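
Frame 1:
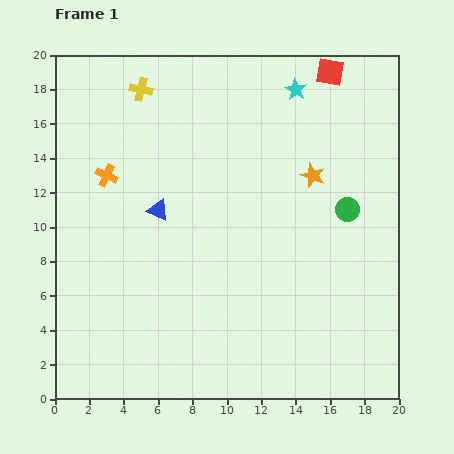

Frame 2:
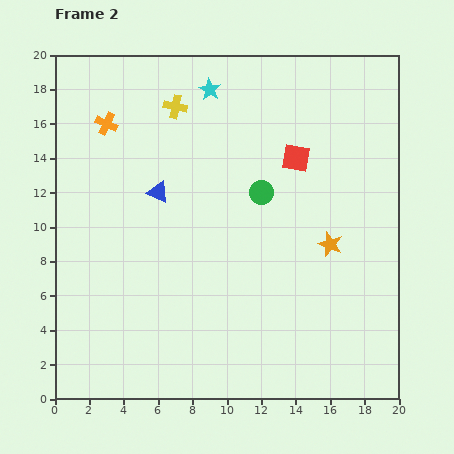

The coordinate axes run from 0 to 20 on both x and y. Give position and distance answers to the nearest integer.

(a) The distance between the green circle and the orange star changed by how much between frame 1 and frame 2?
+2

Distance in frame 1: 3. Distance in frame 2: 5.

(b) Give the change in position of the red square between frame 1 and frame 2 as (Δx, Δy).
(-2, -5)

The red square was at (16, 19) in frame 1 and (14, 14) in frame 2.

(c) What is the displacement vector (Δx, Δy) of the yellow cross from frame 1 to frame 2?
(2, -1)

The yellow cross was at (5, 18) in frame 1 and (7, 17) in frame 2.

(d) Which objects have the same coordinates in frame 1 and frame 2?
none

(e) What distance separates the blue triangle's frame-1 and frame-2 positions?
1

The blue triangle moved from (6, 11) to (6, 12), a distance of √(0² + 1²) ≈ 1.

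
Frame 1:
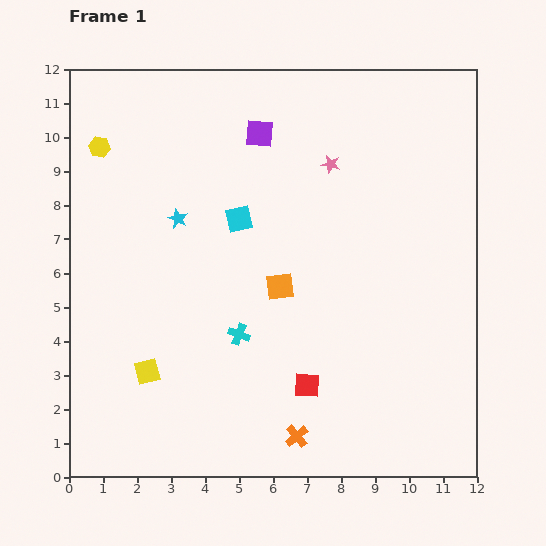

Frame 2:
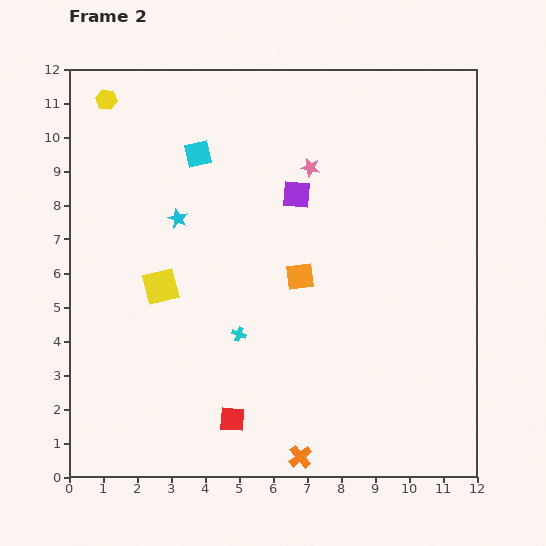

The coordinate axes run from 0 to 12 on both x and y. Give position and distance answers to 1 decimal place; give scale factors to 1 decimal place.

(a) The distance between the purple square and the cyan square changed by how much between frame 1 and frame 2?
+0.5

Distance in frame 1: 2.6. Distance in frame 2: 3.1.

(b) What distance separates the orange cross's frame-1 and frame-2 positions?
0.6

The orange cross moved from (6.7, 1.2) to (6.8, 0.6), a distance of √(0.1² + 0.6²) ≈ 0.6.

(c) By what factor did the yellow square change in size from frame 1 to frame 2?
1.4×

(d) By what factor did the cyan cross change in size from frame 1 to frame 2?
0.7×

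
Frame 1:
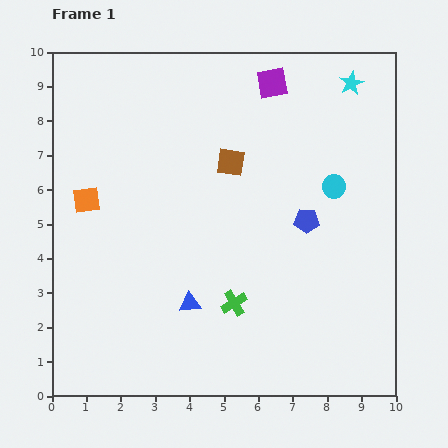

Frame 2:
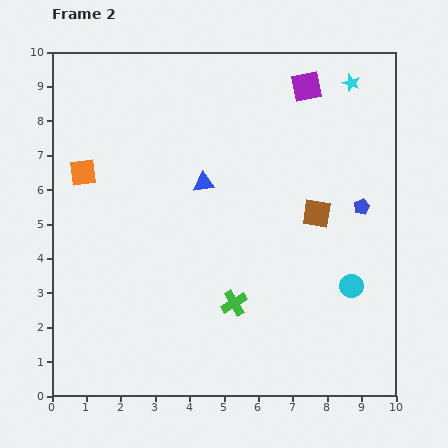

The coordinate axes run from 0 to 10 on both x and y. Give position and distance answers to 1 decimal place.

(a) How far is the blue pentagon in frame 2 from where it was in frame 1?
1.6

The blue pentagon moved from (7.4, 5.1) to (9.0, 5.5), a distance of √(1.6² + 0.4²) ≈ 1.6.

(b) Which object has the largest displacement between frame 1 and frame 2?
the blue triangle

(moved 3.5; next 2.9)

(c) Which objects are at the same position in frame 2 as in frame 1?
the green cross, the cyan star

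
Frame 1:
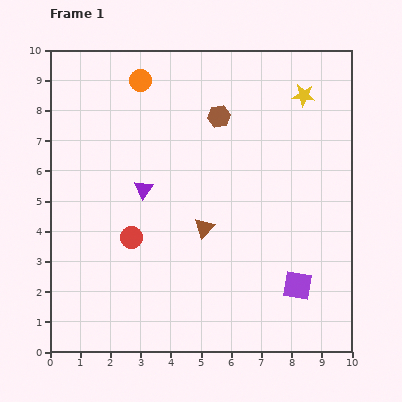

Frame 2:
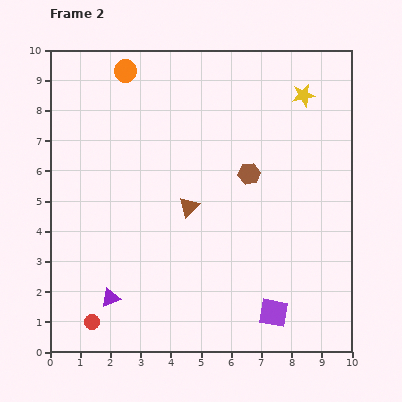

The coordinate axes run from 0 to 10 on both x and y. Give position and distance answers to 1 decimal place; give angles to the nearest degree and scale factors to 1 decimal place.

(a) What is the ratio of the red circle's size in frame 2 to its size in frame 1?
0.7×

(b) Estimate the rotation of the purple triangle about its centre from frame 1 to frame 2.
32° clockwise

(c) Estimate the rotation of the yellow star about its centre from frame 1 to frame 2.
16° counter-clockwise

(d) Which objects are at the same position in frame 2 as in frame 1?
the yellow star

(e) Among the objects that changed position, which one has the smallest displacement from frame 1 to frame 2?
the orange circle

(moved 0.6)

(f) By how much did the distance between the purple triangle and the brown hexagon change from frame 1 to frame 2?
+2.7

Distance in frame 1: 3.5. Distance in frame 2: 6.2.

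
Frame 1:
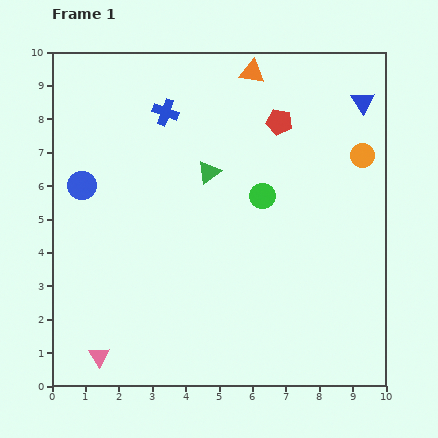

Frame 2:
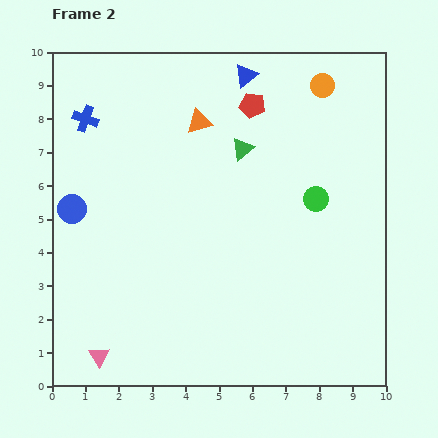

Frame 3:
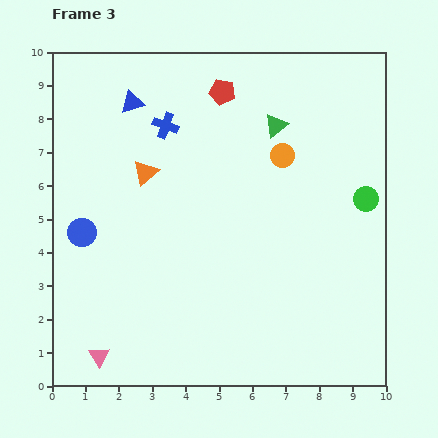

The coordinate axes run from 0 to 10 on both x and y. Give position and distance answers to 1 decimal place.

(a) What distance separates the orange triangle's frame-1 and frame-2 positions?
2.2

The orange triangle moved from (6.0, 9.4) to (4.4, 7.9), a distance of √(1.6² + 1.5²) ≈ 2.2.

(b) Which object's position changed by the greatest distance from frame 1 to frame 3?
the blue triangle

(moved 6.9; next 4.4)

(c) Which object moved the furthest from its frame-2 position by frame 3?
the blue triangle

(moved 3.5; next 2.4)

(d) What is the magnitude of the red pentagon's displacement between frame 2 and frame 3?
1.0

The red pentagon moved from (6.0, 8.4) to (5.1, 8.8), a distance of √(0.9² + 0.4²) ≈ 1.0.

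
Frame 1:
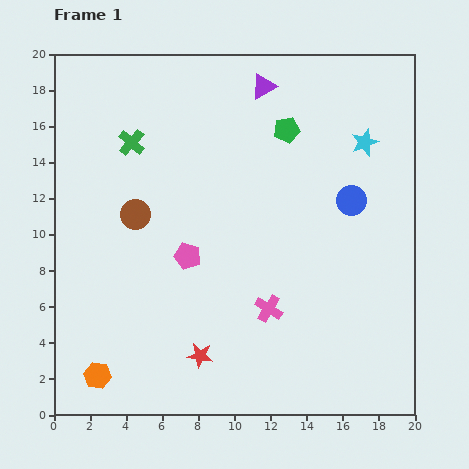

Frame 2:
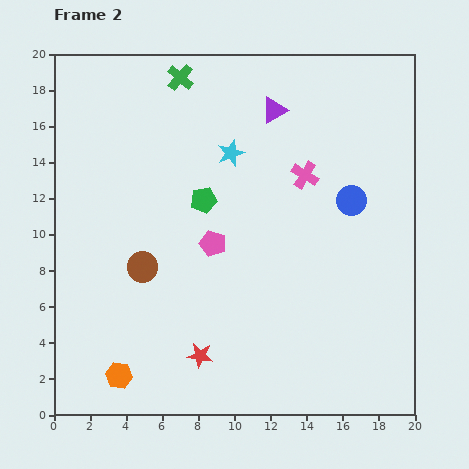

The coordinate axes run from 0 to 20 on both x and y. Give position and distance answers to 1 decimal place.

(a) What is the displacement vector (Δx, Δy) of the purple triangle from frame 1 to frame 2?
(0.6, -1.3)

The purple triangle was at (11.6, 18.2) in frame 1 and (12.2, 16.9) in frame 2.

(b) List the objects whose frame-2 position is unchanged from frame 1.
the red star, the blue circle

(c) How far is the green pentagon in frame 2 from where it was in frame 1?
6.0

The green pentagon moved from (12.9, 15.8) to (8.3, 11.9), a distance of √(4.6² + 3.9²) ≈ 6.0.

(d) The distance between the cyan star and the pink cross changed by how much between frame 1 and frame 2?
-6.3

Distance in frame 1: 10.6. Distance in frame 2: 4.3.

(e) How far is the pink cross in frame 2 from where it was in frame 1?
7.7

The pink cross moved from (11.9, 5.9) to (13.9, 13.3), a distance of √(2.0² + 7.4²) ≈ 7.7.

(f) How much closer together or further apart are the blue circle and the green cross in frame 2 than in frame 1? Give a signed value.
-0.9

Distance in frame 1: 12.6. Distance in frame 2: 11.7.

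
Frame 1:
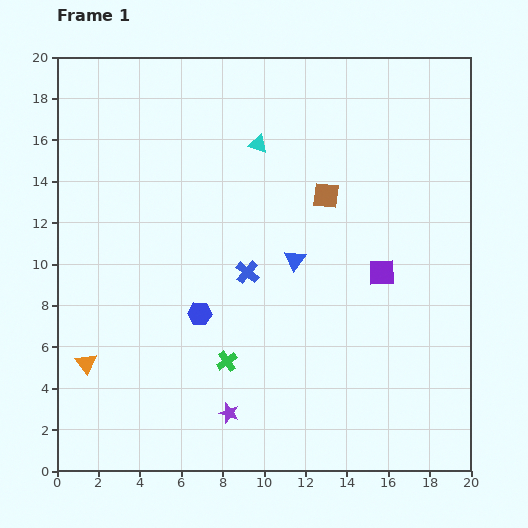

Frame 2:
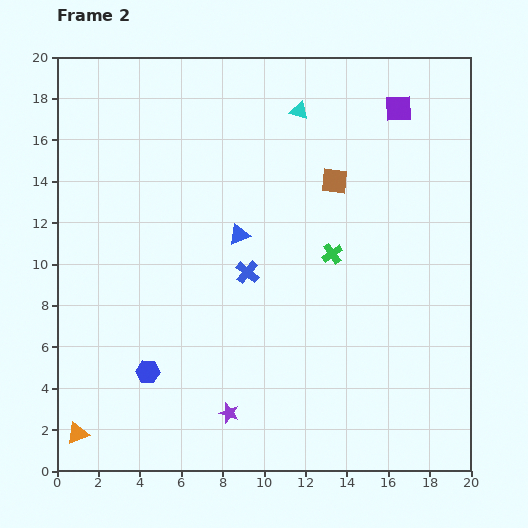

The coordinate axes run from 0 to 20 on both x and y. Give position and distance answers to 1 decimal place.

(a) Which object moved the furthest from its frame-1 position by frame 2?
the purple square

(moved 7.9; next 7.3)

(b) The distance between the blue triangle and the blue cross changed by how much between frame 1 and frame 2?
-0.6

Distance in frame 1: 2.4. Distance in frame 2: 1.8.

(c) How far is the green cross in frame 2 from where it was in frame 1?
7.3

The green cross moved from (8.2, 5.3) to (13.3, 10.5), a distance of √(5.1² + 5.2²) ≈ 7.3.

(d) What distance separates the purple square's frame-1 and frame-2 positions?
7.9

The purple square moved from (15.7, 9.6) to (16.5, 17.5), a distance of √(0.8² + 7.9²) ≈ 7.9.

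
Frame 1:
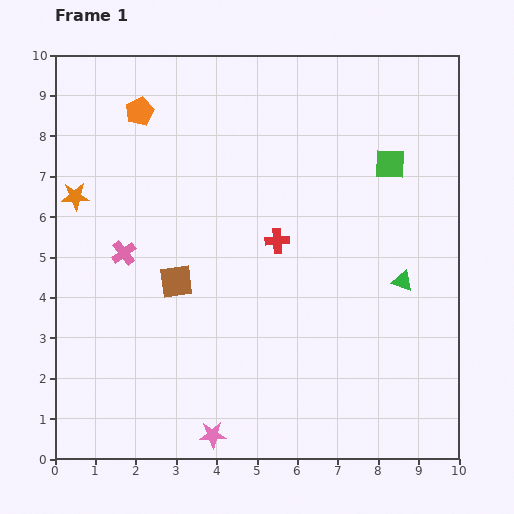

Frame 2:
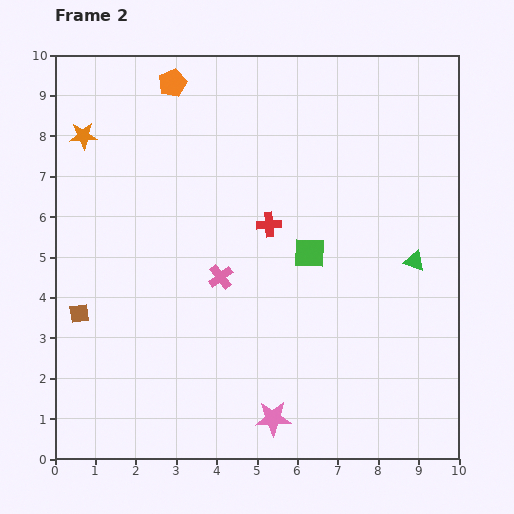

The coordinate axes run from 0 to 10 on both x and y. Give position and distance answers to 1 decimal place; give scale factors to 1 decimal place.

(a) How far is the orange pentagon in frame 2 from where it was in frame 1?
1.1

The orange pentagon moved from (2.1, 8.6) to (2.9, 9.3), a distance of √(0.8² + 0.7²) ≈ 1.1.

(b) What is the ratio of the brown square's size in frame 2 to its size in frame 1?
0.6×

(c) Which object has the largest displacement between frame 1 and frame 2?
the green square

(moved 3.0; next 2.5)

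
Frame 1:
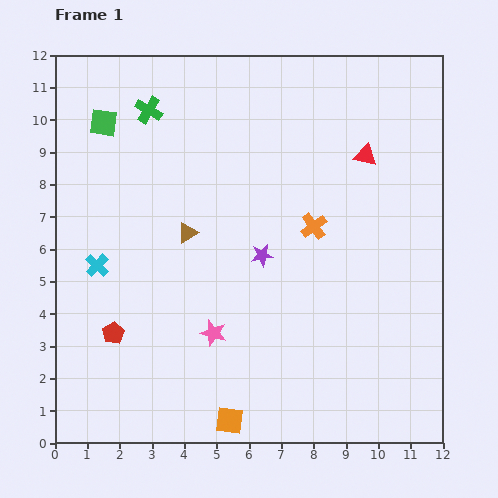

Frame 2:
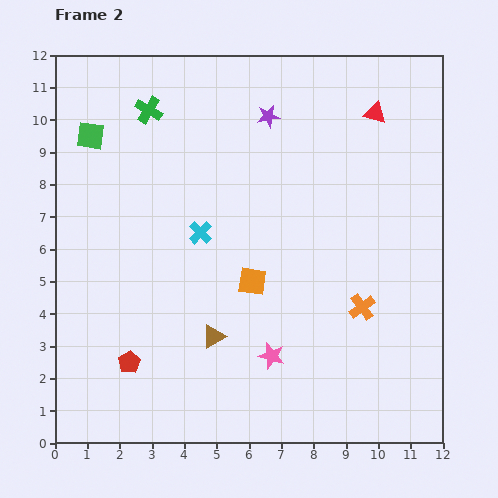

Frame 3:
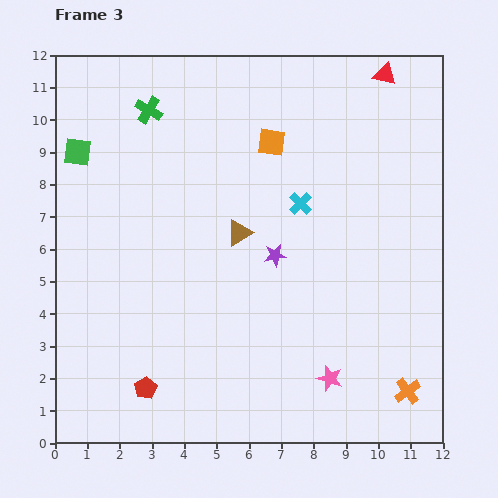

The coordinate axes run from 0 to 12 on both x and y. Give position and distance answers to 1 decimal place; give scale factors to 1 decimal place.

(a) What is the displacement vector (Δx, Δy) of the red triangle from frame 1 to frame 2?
(0.3, 1.3)

The red triangle was at (9.6, 8.9) in frame 1 and (9.9, 10.2) in frame 2.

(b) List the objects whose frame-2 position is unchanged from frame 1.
the green cross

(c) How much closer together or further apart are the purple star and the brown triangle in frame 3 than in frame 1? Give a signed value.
-1.1

Distance in frame 1: 2.4. Distance in frame 3: 1.3.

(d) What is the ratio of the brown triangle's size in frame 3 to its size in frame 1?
1.3×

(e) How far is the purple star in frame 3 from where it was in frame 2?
4.3

The purple star moved from (6.6, 10.1) to (6.8, 5.8), a distance of √(0.2² + 4.3²) ≈ 4.3.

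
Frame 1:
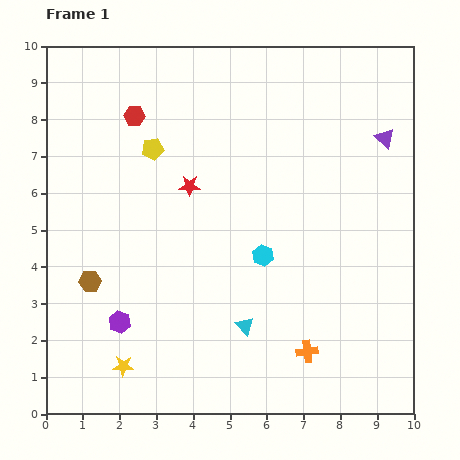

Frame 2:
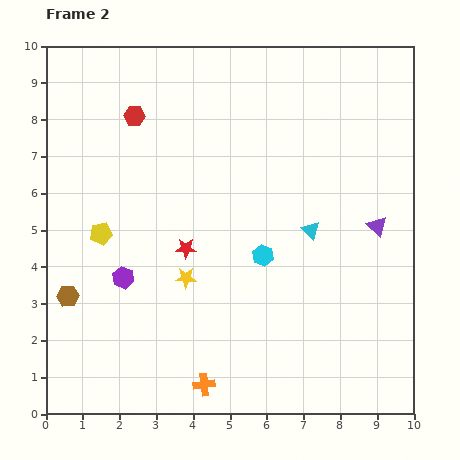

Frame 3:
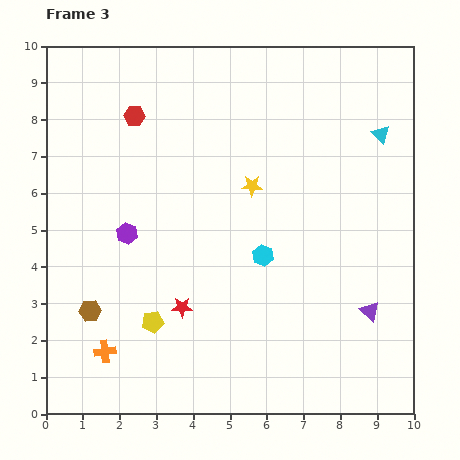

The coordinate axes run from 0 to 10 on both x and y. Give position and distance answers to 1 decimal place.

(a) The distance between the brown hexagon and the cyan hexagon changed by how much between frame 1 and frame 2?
+0.6

Distance in frame 1: 4.8. Distance in frame 2: 5.4.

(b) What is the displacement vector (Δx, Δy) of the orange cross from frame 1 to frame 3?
(-5.5, 0.0)

The orange cross was at (7.1, 1.7) in frame 1 and (1.6, 1.7) in frame 3.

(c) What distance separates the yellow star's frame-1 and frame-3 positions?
6.0

The yellow star moved from (2.1, 1.3) to (5.6, 6.2), a distance of √(3.5² + 4.9²) ≈ 6.0.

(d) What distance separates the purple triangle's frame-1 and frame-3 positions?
4.7

The purple triangle moved from (9.2, 7.5) to (8.8, 2.8), a distance of √(0.4² + 4.7²) ≈ 4.7.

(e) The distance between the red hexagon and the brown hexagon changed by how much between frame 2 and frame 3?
+0.2

Distance in frame 2: 5.2. Distance in frame 3: 5.4.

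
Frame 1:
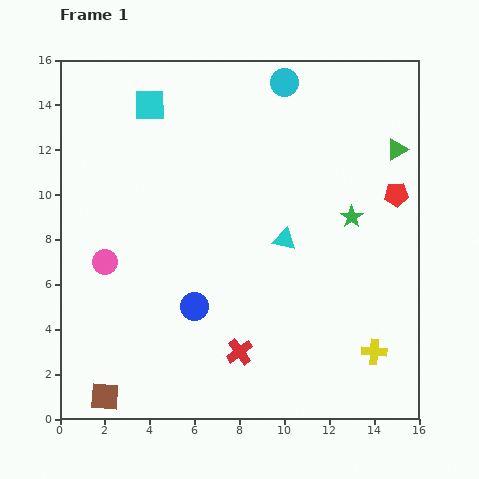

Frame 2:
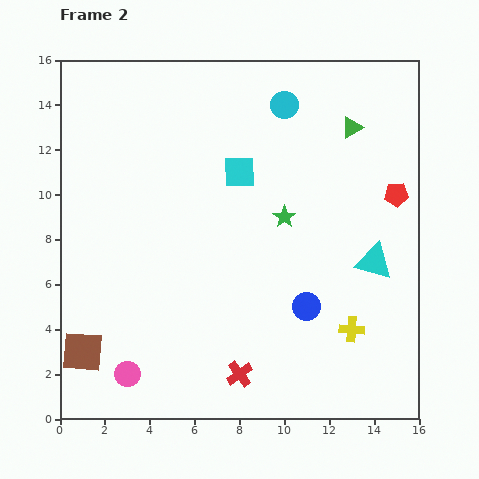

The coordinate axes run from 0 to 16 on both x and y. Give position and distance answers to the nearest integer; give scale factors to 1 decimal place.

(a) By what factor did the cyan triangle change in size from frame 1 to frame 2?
1.6×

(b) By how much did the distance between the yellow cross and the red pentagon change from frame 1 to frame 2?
-1

Distance in frame 1: 7. Distance in frame 2: 6.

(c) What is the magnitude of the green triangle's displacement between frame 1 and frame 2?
2

The green triangle moved from (15, 12) to (13, 13), a distance of √(2² + 1²) ≈ 2.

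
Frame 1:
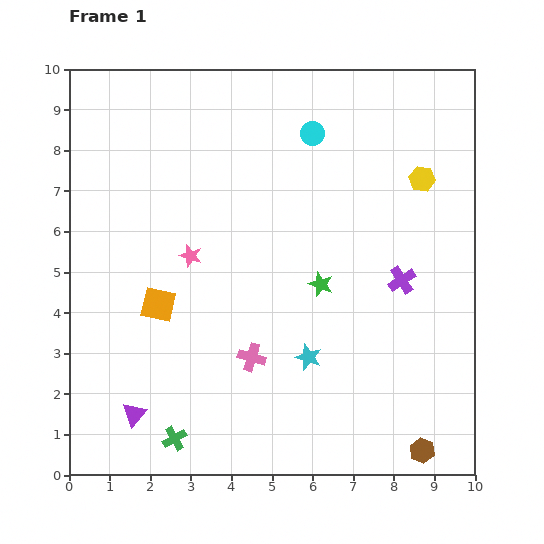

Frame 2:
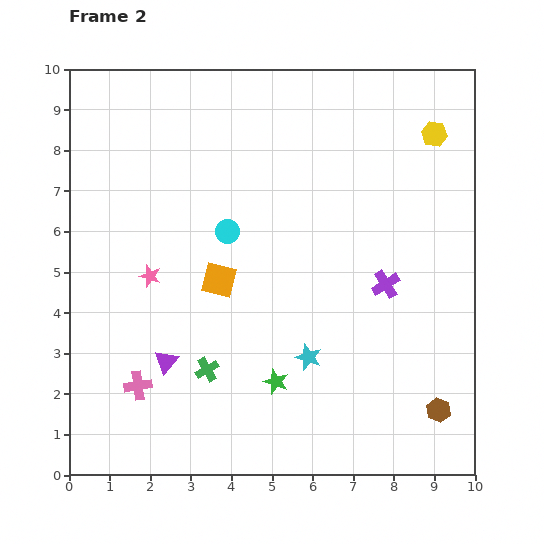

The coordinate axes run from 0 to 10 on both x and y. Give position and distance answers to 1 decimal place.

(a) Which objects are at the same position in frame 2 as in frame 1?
the cyan star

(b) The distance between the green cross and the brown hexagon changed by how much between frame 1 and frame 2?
-0.3

Distance in frame 1: 6.1. Distance in frame 2: 5.8.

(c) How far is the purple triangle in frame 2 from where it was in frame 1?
1.5

The purple triangle moved from (1.6, 1.5) to (2.4, 2.8), a distance of √(0.8² + 1.3²) ≈ 1.5.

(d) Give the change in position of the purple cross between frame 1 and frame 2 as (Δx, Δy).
(-0.4, -0.1)

The purple cross was at (8.2, 4.8) in frame 1 and (7.8, 4.7) in frame 2.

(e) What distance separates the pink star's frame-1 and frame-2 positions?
1.1

The pink star moved from (3.0, 5.4) to (2.0, 4.9), a distance of √(1.0² + 0.5²) ≈ 1.1.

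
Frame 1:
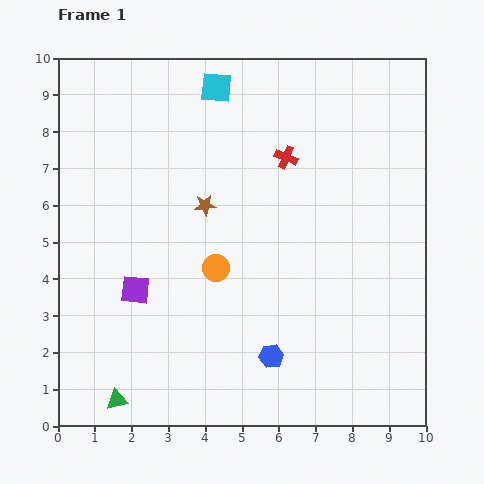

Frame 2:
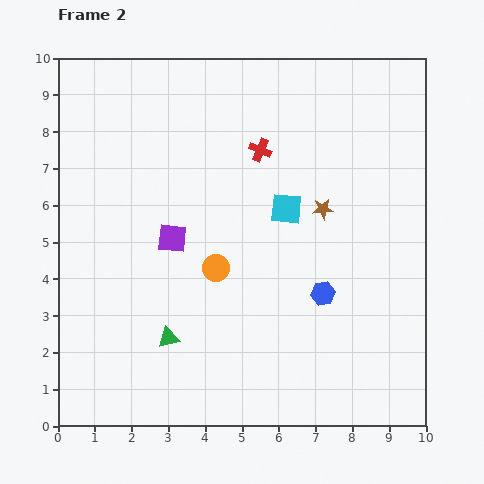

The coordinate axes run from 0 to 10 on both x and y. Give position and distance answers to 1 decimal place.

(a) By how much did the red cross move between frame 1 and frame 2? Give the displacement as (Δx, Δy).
(-0.7, 0.2)

The red cross was at (6.2, 7.3) in frame 1 and (5.5, 7.5) in frame 2.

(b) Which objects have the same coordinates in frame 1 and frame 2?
the orange circle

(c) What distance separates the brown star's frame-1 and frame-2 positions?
3.2

The brown star moved from (4.0, 6.0) to (7.2, 5.9), a distance of √(3.2² + 0.1²) ≈ 3.2.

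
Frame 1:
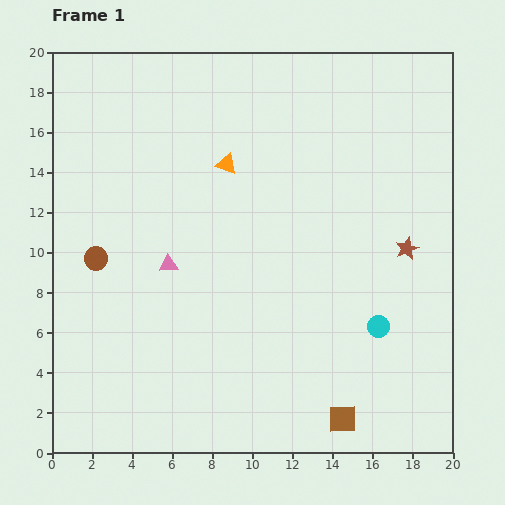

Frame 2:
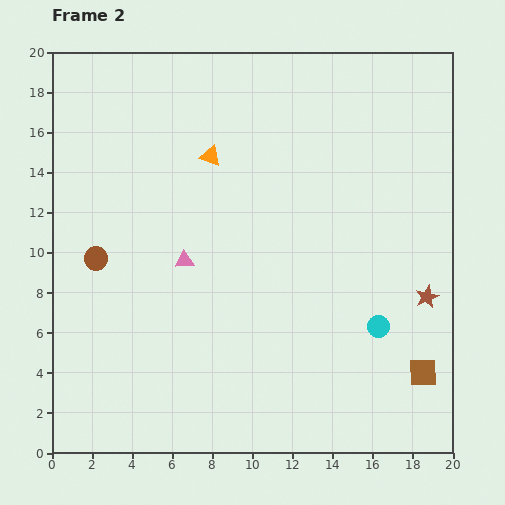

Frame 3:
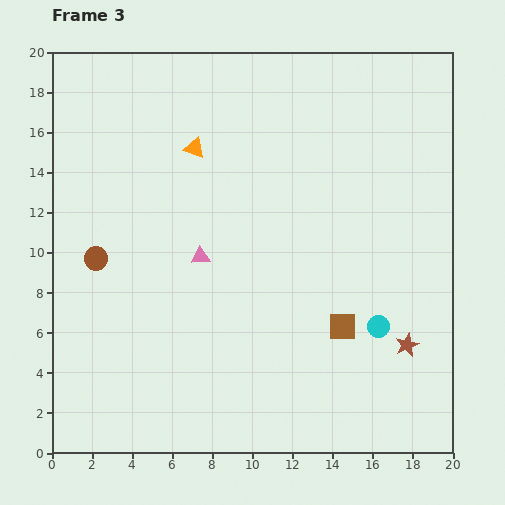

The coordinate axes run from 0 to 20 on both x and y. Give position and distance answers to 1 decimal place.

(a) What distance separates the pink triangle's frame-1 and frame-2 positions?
0.8

The pink triangle moved from (5.8, 9.4) to (6.6, 9.6), a distance of √(0.8² + 0.2²) ≈ 0.8.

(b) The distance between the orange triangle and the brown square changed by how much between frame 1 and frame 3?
-2.4

Distance in frame 1: 14.0. Distance in frame 3: 11.6.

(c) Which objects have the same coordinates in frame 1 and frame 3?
the brown circle, the cyan circle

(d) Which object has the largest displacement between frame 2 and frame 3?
the brown square

(moved 4.6; next 2.6)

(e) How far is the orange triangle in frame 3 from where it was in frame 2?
0.9

The orange triangle moved from (7.9, 14.8) to (7.1, 15.2), a distance of √(0.8² + 0.4²) ≈ 0.9.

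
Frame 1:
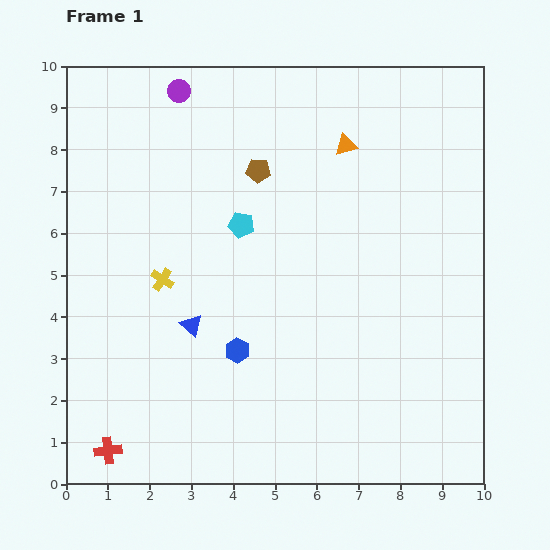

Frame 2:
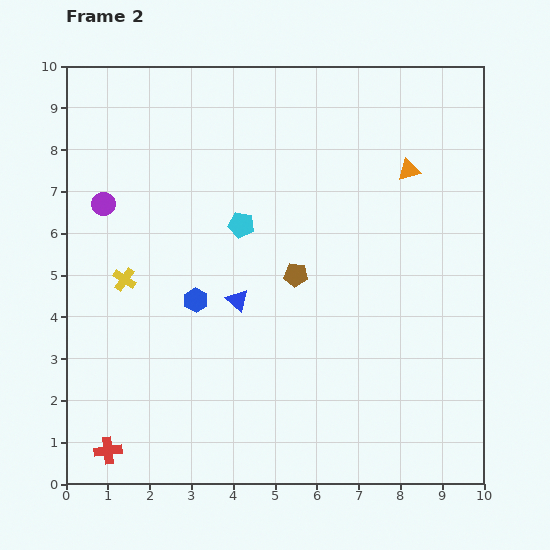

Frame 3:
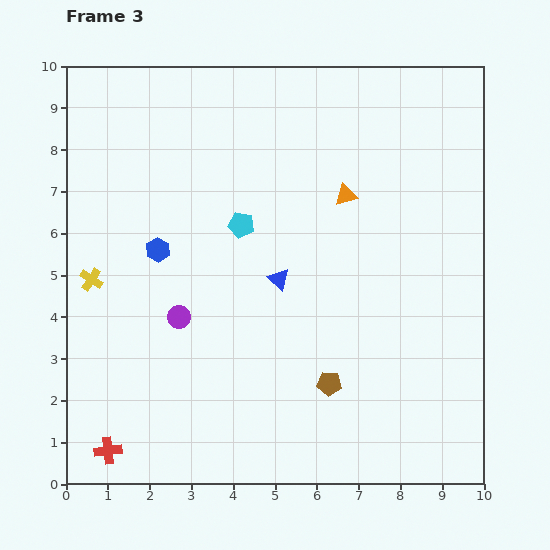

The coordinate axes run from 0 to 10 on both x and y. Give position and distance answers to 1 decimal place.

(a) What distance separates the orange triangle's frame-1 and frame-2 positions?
1.6

The orange triangle moved from (6.7, 8.1) to (8.2, 7.5), a distance of √(1.5² + 0.6²) ≈ 1.6.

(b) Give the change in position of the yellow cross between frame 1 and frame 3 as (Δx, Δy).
(-1.7, 0.0)

The yellow cross was at (2.3, 4.9) in frame 1 and (0.6, 4.9) in frame 3.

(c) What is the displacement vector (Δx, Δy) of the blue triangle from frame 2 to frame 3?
(1.0, 0.5)

The blue triangle was at (4.1, 4.4) in frame 2 and (5.1, 4.9) in frame 3.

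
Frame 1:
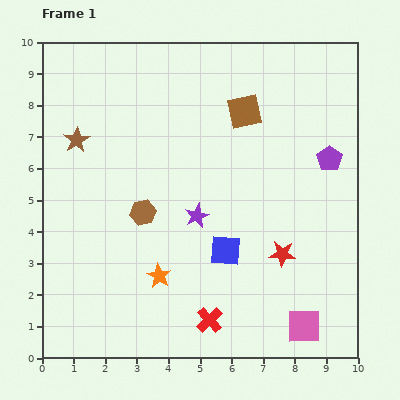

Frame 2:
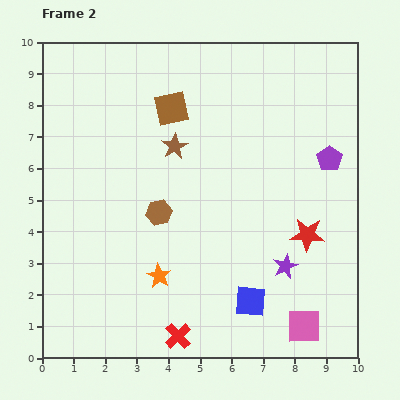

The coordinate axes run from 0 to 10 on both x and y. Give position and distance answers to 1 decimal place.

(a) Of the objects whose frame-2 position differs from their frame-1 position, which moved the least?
the brown hexagon

(moved 0.5)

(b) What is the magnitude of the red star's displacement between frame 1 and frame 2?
1.0

The red star moved from (7.6, 3.3) to (8.4, 3.9), a distance of √(0.8² + 0.6²) ≈ 1.0.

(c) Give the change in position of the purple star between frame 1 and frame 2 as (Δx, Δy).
(2.8, -1.6)

The purple star was at (4.9, 4.5) in frame 1 and (7.7, 2.9) in frame 2.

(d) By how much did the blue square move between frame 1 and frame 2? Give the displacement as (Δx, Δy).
(0.8, -1.6)

The blue square was at (5.8, 3.4) in frame 1 and (6.6, 1.8) in frame 2.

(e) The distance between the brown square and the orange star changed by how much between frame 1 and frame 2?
-0.6

Distance in frame 1: 5.9. Distance in frame 2: 5.3.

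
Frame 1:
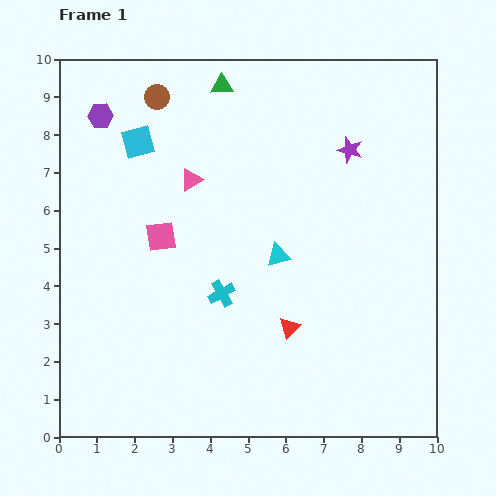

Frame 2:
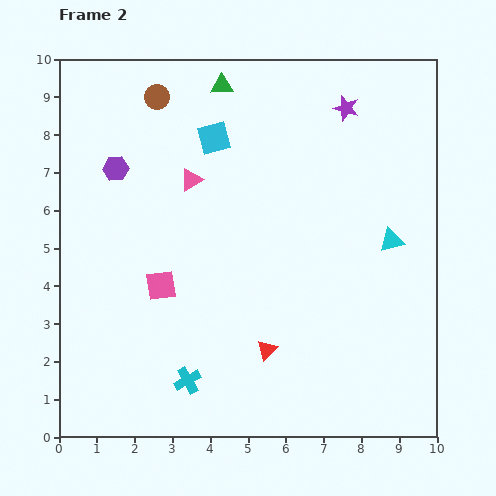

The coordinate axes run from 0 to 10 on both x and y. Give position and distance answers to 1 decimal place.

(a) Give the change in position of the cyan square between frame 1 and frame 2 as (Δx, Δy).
(2.0, 0.1)

The cyan square was at (2.1, 7.8) in frame 1 and (4.1, 7.9) in frame 2.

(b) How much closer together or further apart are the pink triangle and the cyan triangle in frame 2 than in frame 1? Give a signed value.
+2.5

Distance in frame 1: 3.0. Distance in frame 2: 5.5.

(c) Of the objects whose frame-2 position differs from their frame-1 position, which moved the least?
the red triangle

(moved 0.8)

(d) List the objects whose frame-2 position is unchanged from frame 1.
the brown circle, the green triangle, the pink triangle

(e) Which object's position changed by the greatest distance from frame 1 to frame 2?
the cyan triangle

(moved 3.0; next 2.5)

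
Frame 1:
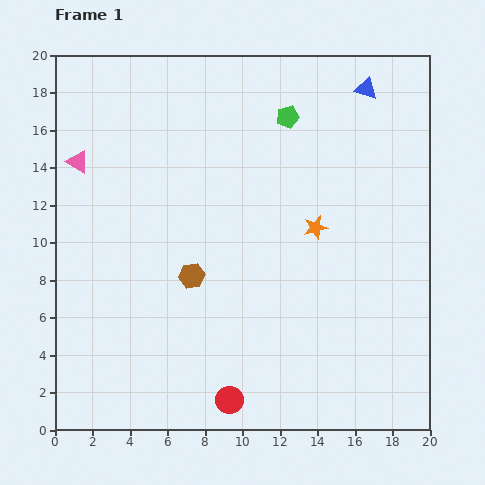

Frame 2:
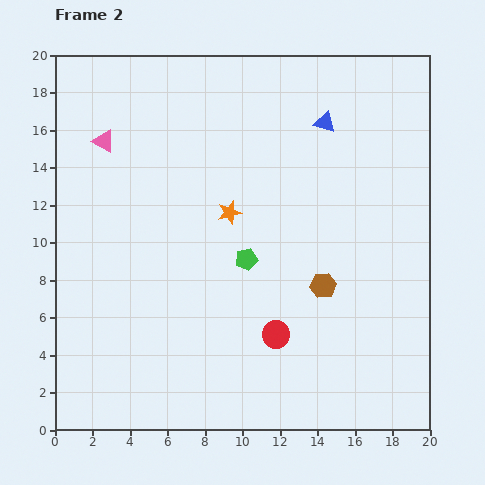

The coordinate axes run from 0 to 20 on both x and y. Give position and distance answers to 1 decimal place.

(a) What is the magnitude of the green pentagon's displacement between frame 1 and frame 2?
7.9

The green pentagon moved from (12.4, 16.7) to (10.2, 9.1), a distance of √(2.2² + 7.6²) ≈ 7.9.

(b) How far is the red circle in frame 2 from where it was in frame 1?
4.3

The red circle moved from (9.3, 1.6) to (11.8, 5.1), a distance of √(2.5² + 3.5²) ≈ 4.3.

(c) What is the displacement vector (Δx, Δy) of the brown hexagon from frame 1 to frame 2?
(7.0, -0.5)

The brown hexagon was at (7.3, 8.2) in frame 1 and (14.3, 7.7) in frame 2.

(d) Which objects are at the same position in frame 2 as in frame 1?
none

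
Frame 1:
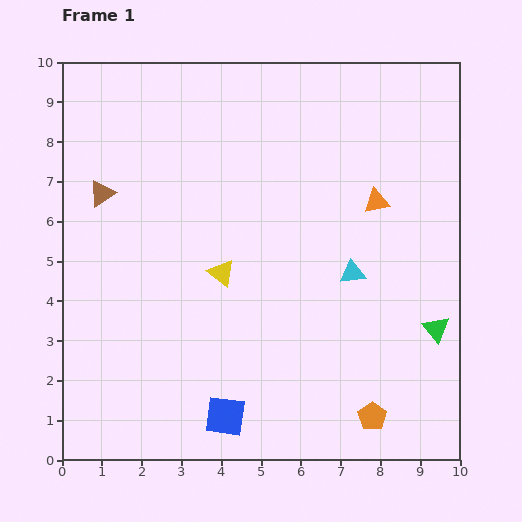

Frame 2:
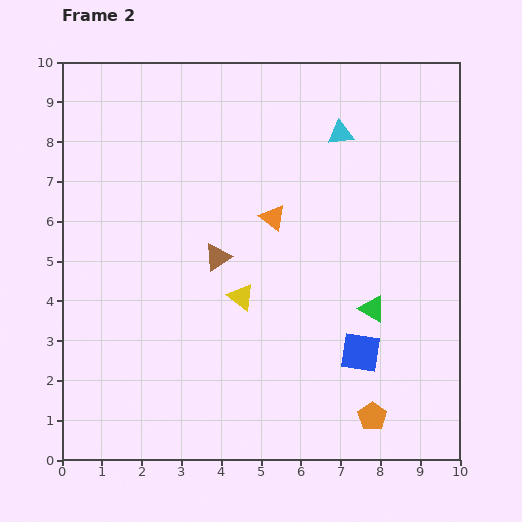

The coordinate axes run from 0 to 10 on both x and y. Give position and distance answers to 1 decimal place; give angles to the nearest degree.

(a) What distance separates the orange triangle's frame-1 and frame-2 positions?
2.6

The orange triangle moved from (7.9, 6.5) to (5.3, 6.1), a distance of √(2.6² + 0.4²) ≈ 2.6.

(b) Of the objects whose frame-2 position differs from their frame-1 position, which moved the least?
the yellow triangle

(moved 0.8)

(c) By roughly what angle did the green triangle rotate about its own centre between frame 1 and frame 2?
20° counter-clockwise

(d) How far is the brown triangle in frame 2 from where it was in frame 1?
3.3

The brown triangle moved from (1.0, 6.7) to (3.9, 5.1), a distance of √(2.9² + 1.6²) ≈ 3.3.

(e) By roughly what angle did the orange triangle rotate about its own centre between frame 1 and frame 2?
49° clockwise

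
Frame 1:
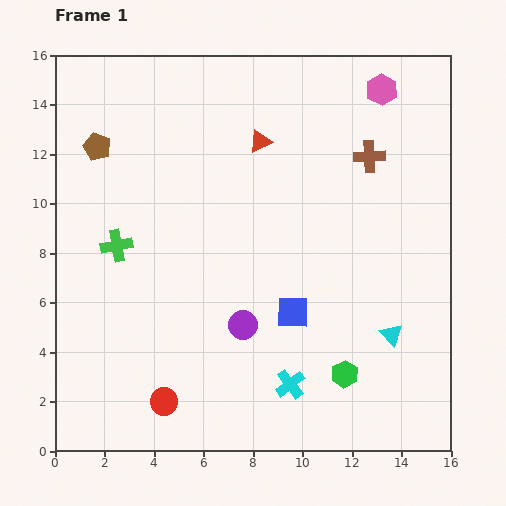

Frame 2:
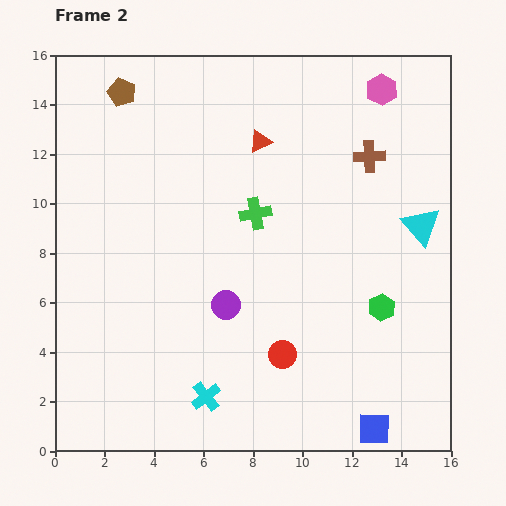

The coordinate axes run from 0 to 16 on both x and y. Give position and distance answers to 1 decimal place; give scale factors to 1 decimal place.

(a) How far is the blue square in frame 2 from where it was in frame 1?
5.7

The blue square moved from (9.6, 5.6) to (12.9, 0.9), a distance of √(3.3² + 4.7²) ≈ 5.7.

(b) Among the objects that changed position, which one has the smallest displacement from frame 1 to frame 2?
the purple circle

(moved 1.1)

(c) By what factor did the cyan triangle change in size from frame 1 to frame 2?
1.7×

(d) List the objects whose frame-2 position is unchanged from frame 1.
the brown cross, the pink hexagon, the red triangle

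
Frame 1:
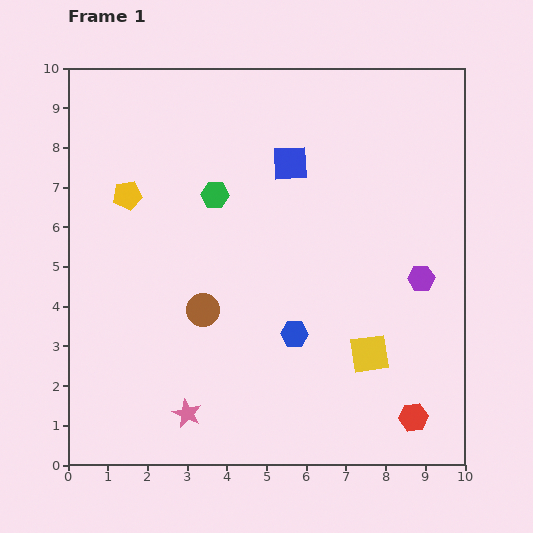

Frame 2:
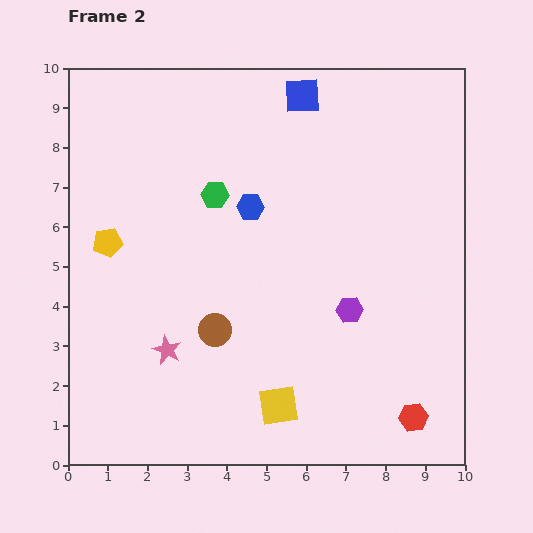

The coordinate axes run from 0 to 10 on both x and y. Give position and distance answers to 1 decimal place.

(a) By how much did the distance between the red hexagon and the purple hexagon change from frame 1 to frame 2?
-0.4

Distance in frame 1: 3.5. Distance in frame 2: 3.1.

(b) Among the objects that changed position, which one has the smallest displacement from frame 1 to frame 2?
the brown circle

(moved 0.6)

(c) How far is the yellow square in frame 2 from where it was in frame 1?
2.6

The yellow square moved from (7.6, 2.8) to (5.3, 1.5), a distance of √(2.3² + 1.3²) ≈ 2.6.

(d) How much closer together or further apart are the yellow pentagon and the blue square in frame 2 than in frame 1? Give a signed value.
+1.9

Distance in frame 1: 4.2. Distance in frame 2: 6.1.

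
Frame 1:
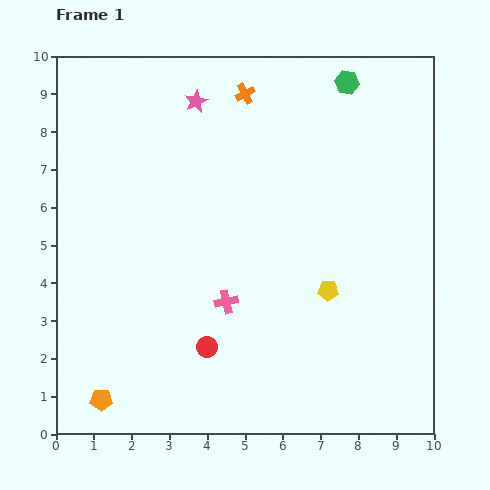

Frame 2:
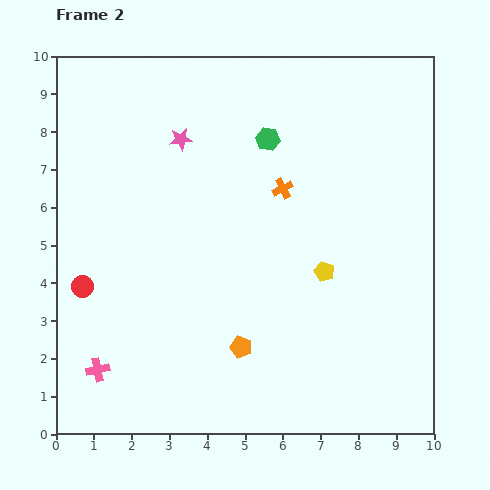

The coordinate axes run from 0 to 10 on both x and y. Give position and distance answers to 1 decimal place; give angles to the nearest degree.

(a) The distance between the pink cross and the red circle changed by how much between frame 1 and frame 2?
+0.9

Distance in frame 1: 1.3. Distance in frame 2: 2.2.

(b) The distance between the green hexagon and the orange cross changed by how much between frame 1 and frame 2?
-1.3

Distance in frame 1: 2.7. Distance in frame 2: 1.4.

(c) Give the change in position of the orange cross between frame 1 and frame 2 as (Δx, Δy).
(1.0, -2.5)

The orange cross was at (5.0, 9.0) in frame 1 and (6.0, 6.5) in frame 2.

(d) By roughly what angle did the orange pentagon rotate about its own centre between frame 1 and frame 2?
16° clockwise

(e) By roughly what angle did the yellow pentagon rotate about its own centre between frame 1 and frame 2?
18° clockwise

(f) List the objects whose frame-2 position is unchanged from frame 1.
none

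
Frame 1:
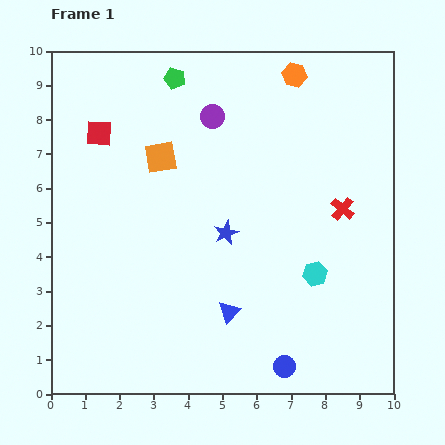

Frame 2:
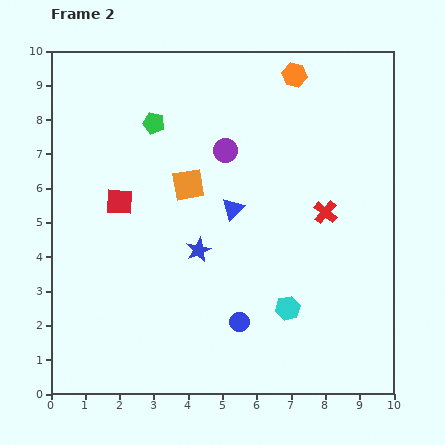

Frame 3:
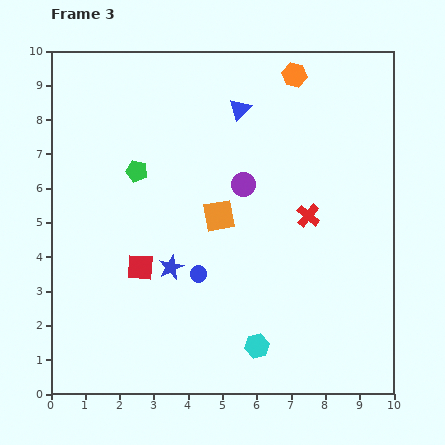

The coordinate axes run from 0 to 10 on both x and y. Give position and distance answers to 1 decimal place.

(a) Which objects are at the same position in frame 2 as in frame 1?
the orange hexagon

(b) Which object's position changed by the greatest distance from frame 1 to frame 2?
the blue triangle

(moved 3.0; next 2.1)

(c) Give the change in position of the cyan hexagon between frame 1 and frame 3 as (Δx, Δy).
(-1.7, -2.1)

The cyan hexagon was at (7.7, 3.5) in frame 1 and (6.0, 1.4) in frame 3.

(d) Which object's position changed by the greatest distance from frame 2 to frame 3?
the blue triangle

(moved 2.9; next 2.0)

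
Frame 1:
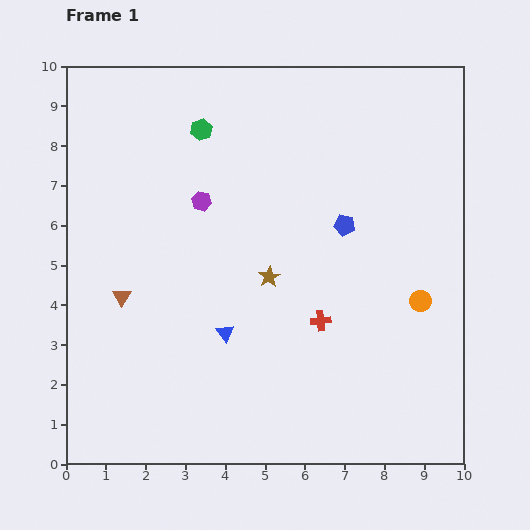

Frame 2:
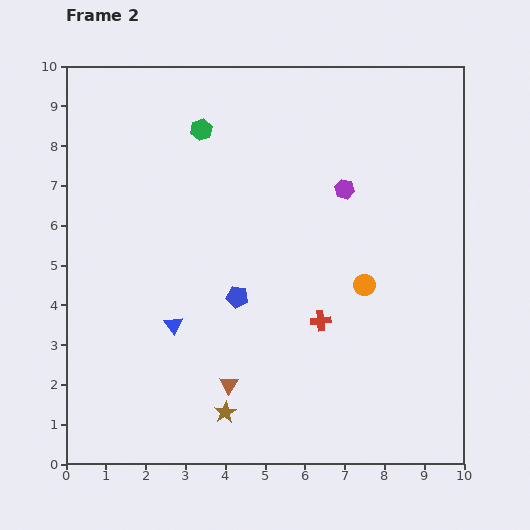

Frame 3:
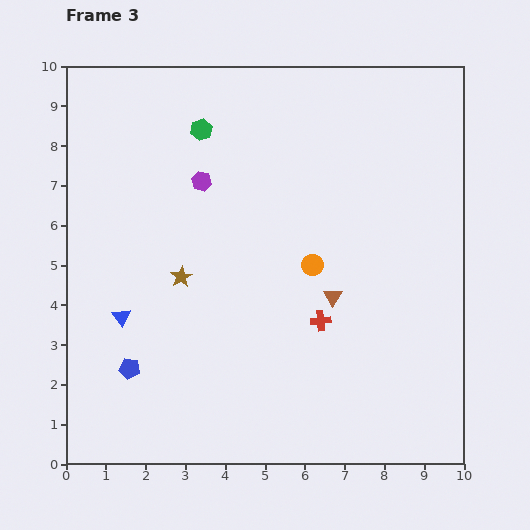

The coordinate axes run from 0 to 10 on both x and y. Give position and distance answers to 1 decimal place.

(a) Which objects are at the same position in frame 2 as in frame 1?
the red cross, the green hexagon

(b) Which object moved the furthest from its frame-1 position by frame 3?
the blue pentagon

(moved 6.5; next 5.3)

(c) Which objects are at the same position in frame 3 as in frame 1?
the red cross, the green hexagon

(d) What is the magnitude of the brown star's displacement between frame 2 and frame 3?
3.6

The brown star moved from (4.0, 1.3) to (2.9, 4.7), a distance of √(1.1² + 3.4²) ≈ 3.6.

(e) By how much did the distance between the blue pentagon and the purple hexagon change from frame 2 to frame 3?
+1.2

Distance in frame 2: 3.8. Distance in frame 3: 5.0.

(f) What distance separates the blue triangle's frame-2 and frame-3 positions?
1.3

The blue triangle moved from (2.7, 3.5) to (1.4, 3.7), a distance of √(1.3² + 0.2²) ≈ 1.3.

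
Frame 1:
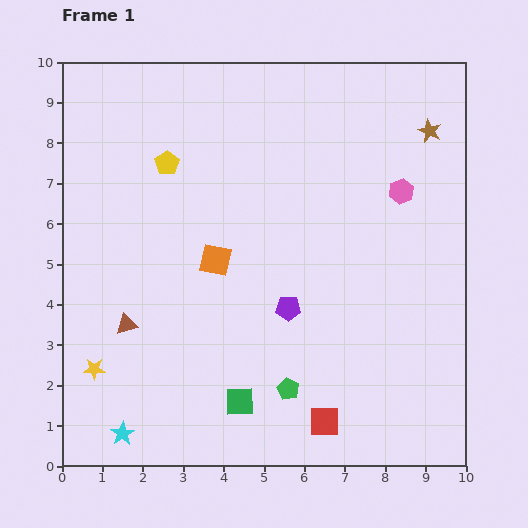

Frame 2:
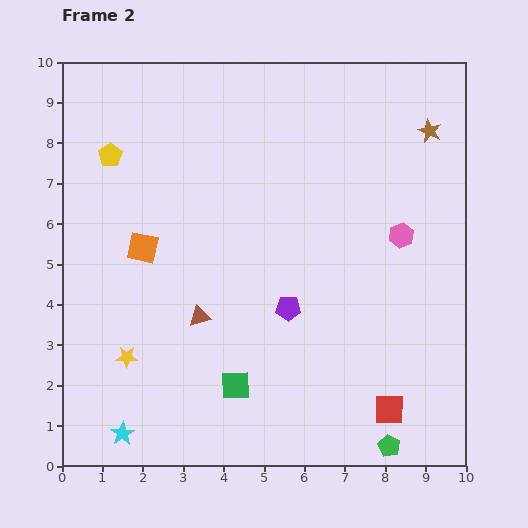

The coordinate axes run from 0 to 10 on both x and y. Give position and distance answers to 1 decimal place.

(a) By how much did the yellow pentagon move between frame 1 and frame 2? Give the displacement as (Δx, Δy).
(-1.4, 0.2)

The yellow pentagon was at (2.6, 7.5) in frame 1 and (1.2, 7.7) in frame 2.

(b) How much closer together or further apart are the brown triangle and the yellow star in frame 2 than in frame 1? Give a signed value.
+0.7

Distance in frame 1: 1.4. Distance in frame 2: 2.1.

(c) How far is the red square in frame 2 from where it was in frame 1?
1.6

The red square moved from (6.5, 1.1) to (8.1, 1.4), a distance of √(1.6² + 0.3²) ≈ 1.6.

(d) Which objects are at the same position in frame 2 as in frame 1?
the cyan star, the purple pentagon, the brown star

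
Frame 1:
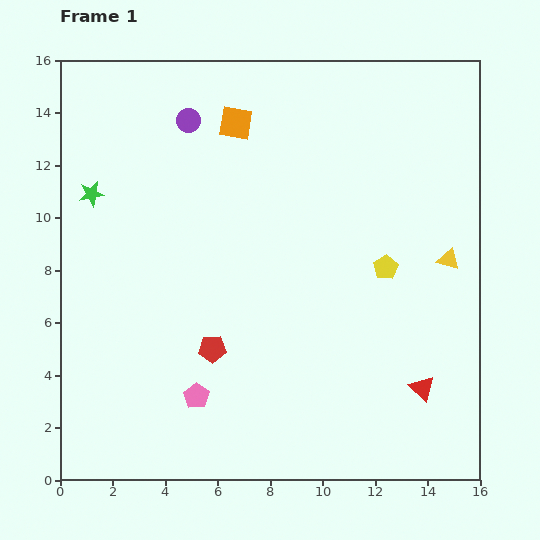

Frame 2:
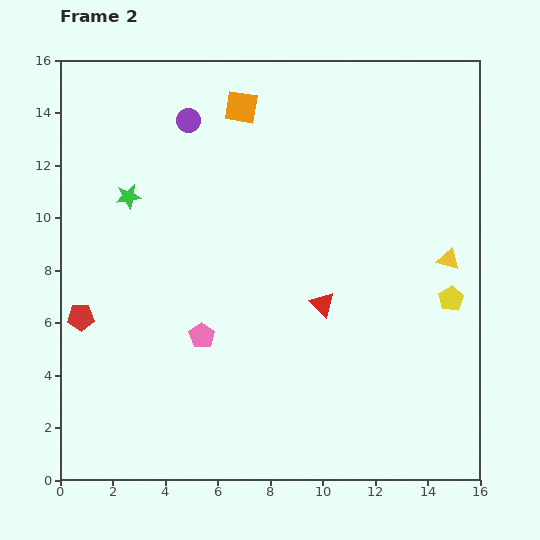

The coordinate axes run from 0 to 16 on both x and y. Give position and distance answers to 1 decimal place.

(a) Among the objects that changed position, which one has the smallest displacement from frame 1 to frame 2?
the orange square

(moved 0.6)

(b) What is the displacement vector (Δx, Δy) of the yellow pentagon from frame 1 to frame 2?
(2.5, -1.2)

The yellow pentagon was at (12.4, 8.1) in frame 1 and (14.9, 6.9) in frame 2.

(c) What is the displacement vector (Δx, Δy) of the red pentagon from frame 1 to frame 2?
(-5.0, 1.2)

The red pentagon was at (5.8, 5.0) in frame 1 and (0.8, 6.2) in frame 2.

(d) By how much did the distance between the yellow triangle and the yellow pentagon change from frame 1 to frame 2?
-0.9

Distance in frame 1: 2.4. Distance in frame 2: 1.5.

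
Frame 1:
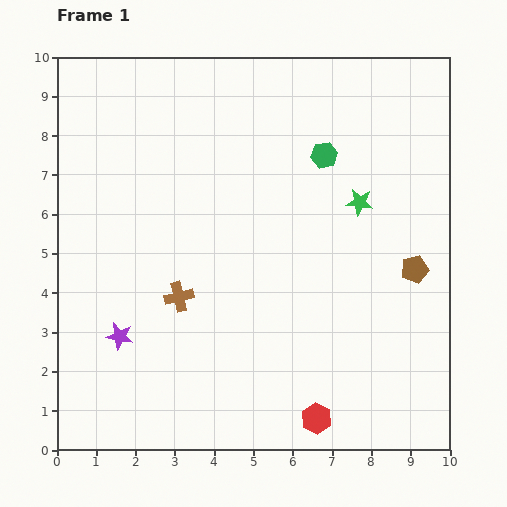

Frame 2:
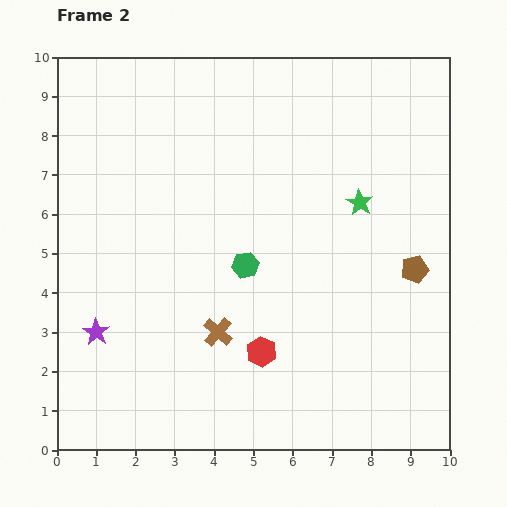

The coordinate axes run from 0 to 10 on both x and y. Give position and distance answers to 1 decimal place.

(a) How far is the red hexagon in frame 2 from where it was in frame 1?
2.2

The red hexagon moved from (6.6, 0.8) to (5.2, 2.5), a distance of √(1.4² + 1.7²) ≈ 2.2.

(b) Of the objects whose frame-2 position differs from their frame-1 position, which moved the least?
the purple star

(moved 0.6)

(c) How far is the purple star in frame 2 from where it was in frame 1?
0.6

The purple star moved from (1.6, 2.9) to (1.0, 3.0), a distance of √(0.6² + 0.1²) ≈ 0.6.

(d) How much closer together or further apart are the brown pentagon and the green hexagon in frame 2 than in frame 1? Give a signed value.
+0.6

Distance in frame 1: 3.7. Distance in frame 2: 4.3.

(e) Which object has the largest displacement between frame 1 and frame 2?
the green hexagon

(moved 3.4; next 2.2)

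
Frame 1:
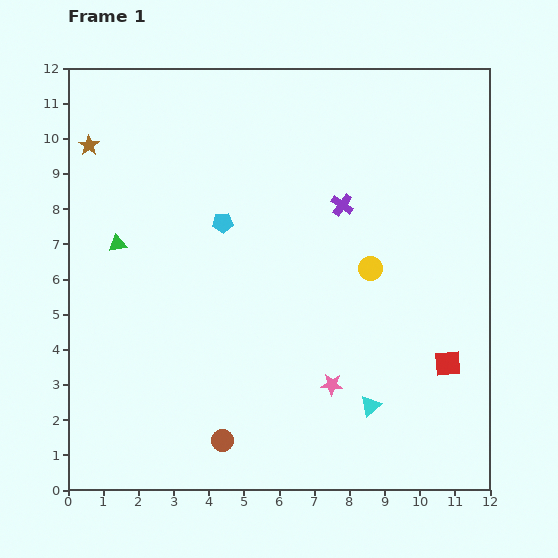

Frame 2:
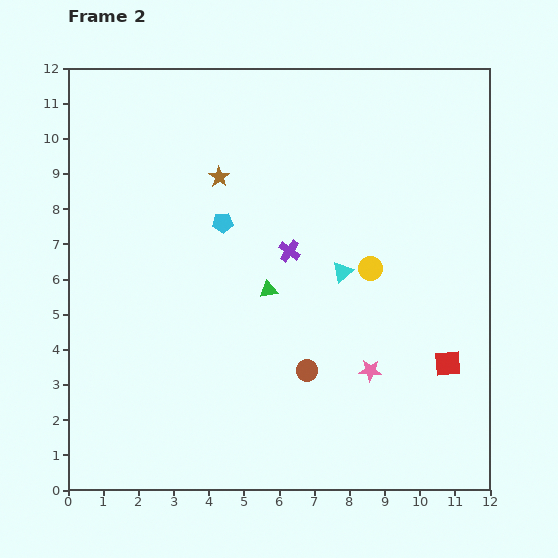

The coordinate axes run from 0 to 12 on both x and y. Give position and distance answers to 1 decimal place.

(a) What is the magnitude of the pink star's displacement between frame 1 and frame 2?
1.2

The pink star moved from (7.5, 3.0) to (8.6, 3.4), a distance of √(1.1² + 0.4²) ≈ 1.2.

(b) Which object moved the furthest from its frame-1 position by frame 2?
the green triangle

(moved 4.5; next 3.9)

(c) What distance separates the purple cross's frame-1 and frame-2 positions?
2.0

The purple cross moved from (7.8, 8.1) to (6.3, 6.8), a distance of √(1.5² + 1.3²) ≈ 2.0.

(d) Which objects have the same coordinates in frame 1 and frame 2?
the cyan pentagon, the red square, the yellow circle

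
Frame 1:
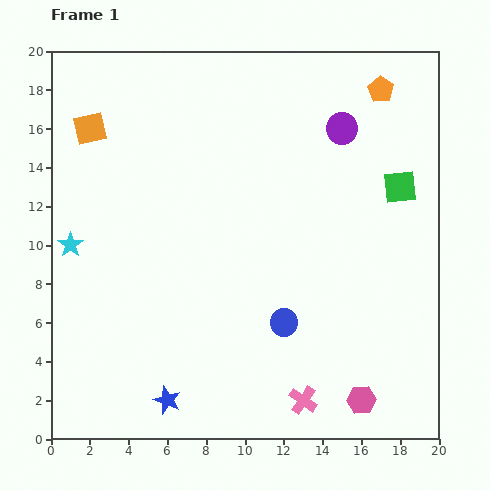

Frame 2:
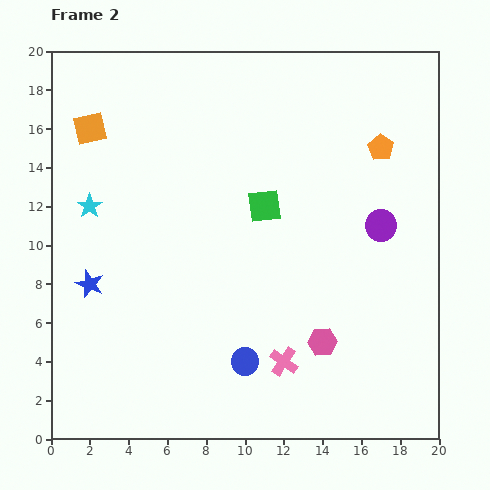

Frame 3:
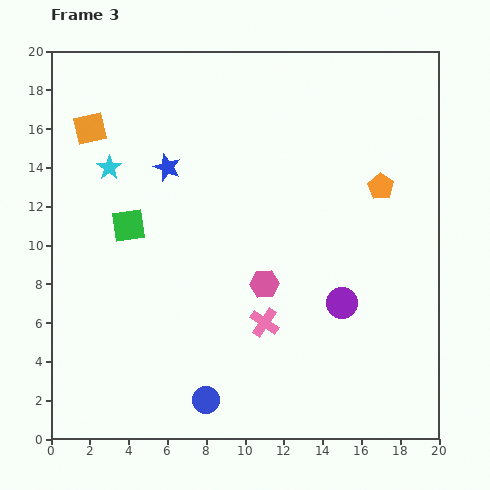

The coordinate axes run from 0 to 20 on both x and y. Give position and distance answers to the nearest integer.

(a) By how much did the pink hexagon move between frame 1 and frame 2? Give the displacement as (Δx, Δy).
(-2, 3)

The pink hexagon was at (16, 2) in frame 1 and (14, 5) in frame 2.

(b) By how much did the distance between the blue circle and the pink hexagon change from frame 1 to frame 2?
-2

Distance in frame 1: 6. Distance in frame 2: 4.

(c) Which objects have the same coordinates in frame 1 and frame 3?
the orange square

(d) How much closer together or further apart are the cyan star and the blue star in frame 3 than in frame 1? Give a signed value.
-6

Distance in frame 1: 9. Distance in frame 3: 3.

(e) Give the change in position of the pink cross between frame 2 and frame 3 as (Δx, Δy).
(-1, 2)

The pink cross was at (12, 4) in frame 2 and (11, 6) in frame 3.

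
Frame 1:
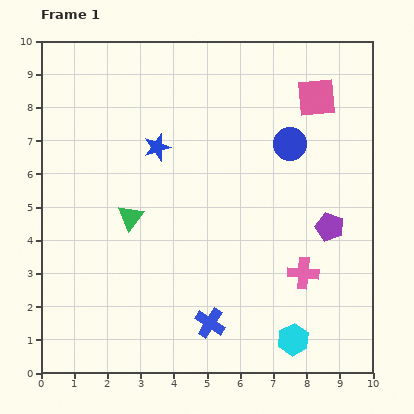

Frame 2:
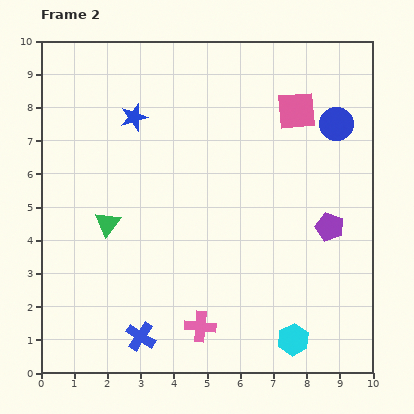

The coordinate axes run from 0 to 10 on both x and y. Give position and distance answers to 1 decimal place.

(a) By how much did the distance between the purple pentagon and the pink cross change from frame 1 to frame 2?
+3.3

Distance in frame 1: 1.6. Distance in frame 2: 4.9.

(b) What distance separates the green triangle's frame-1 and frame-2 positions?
0.7

The green triangle moved from (2.7, 4.7) to (2.0, 4.5), a distance of √(0.7² + 0.2²) ≈ 0.7.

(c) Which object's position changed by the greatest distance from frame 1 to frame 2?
the pink cross

(moved 3.5; next 2.1)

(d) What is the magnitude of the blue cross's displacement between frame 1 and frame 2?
2.1

The blue cross moved from (5.1, 1.5) to (3.0, 1.1), a distance of √(2.1² + 0.4²) ≈ 2.1.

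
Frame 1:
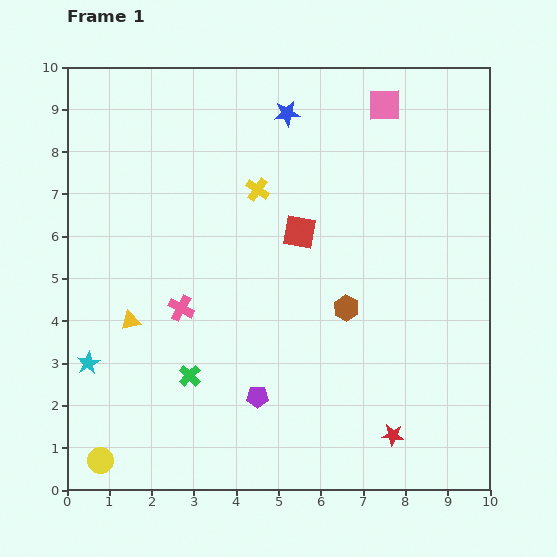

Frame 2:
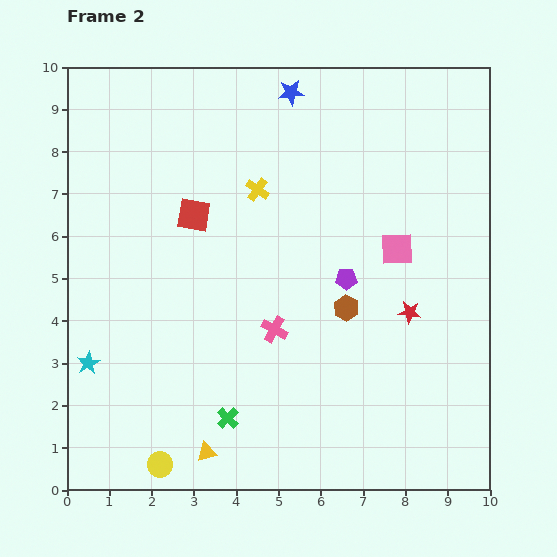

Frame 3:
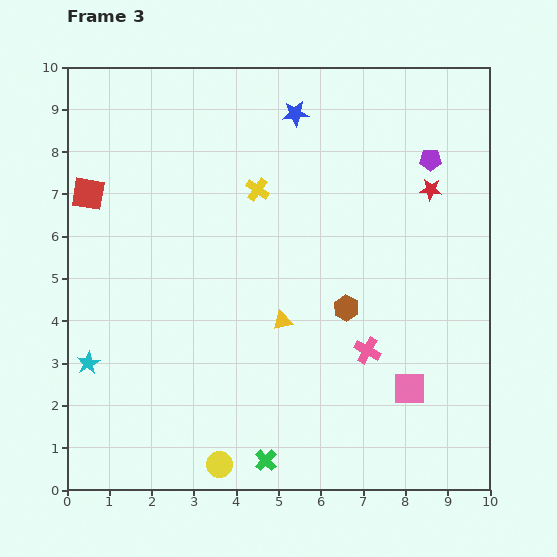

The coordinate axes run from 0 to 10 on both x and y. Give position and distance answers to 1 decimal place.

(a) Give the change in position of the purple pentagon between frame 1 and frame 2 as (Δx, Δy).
(2.1, 2.8)

The purple pentagon was at (4.5, 2.2) in frame 1 and (6.6, 5.0) in frame 2.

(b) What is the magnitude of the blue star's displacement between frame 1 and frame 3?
0.2

The blue star moved from (5.2, 8.9) to (5.4, 8.9), a distance of √(0.2² + 0.0²) ≈ 0.2.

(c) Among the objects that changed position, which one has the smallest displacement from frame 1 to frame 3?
the blue star

(moved 0.2)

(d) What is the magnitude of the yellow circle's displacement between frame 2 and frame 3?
1.4

The yellow circle moved from (2.2, 0.6) to (3.6, 0.6), a distance of √(1.4² + 0.0²) ≈ 1.4.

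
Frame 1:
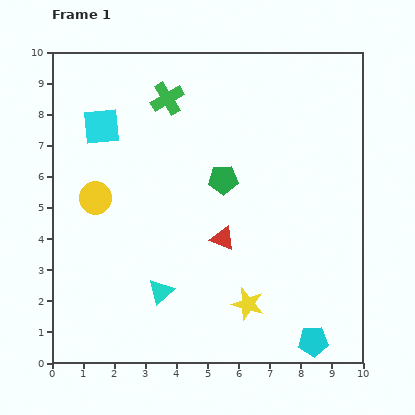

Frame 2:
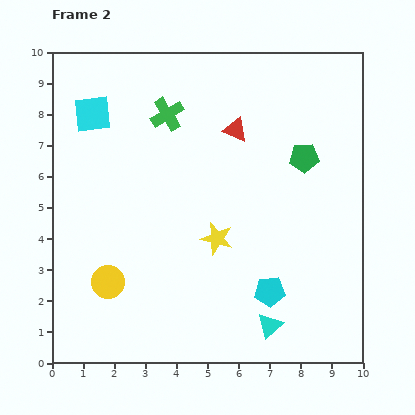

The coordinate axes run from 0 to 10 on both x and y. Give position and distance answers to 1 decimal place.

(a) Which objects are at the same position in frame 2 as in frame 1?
none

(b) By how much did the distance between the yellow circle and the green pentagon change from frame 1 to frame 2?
+3.4

Distance in frame 1: 4.1. Distance in frame 2: 7.5.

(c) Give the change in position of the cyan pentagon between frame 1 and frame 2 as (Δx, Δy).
(-1.4, 1.6)

The cyan pentagon was at (8.4, 0.7) in frame 1 and (7.0, 2.3) in frame 2.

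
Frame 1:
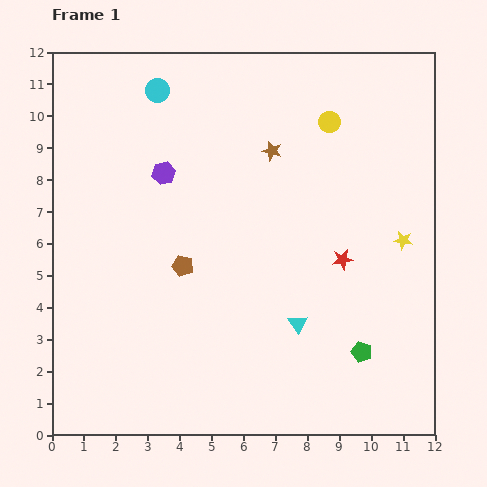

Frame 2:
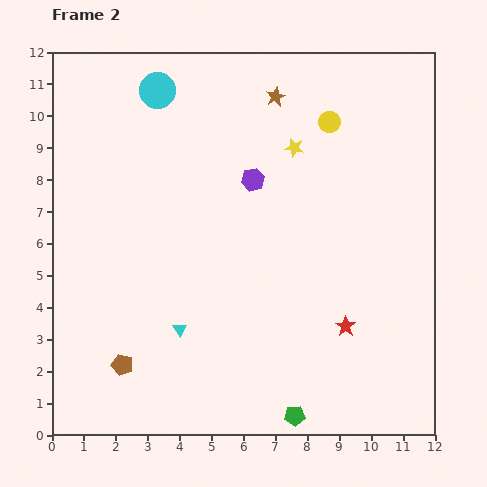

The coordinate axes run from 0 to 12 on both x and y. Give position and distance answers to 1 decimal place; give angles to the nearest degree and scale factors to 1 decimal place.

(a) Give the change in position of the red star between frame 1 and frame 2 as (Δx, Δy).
(0.1, -2.1)

The red star was at (9.1, 5.5) in frame 1 and (9.2, 3.4) in frame 2.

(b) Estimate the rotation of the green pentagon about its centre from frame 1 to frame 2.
23° counter-clockwise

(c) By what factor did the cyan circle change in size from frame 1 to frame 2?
1.5×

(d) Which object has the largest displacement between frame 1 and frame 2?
the yellow star

(moved 4.5; next 3.7)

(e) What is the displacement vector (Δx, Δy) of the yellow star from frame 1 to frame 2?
(-3.4, 2.9)

The yellow star was at (11.0, 6.1) in frame 1 and (7.6, 9.0) in frame 2.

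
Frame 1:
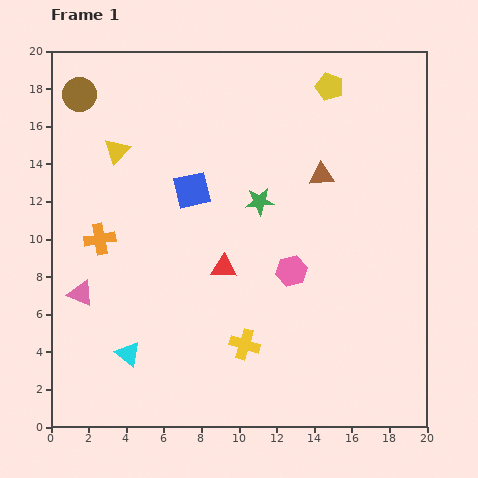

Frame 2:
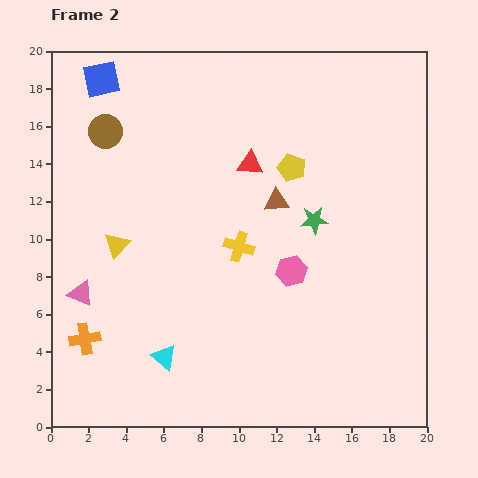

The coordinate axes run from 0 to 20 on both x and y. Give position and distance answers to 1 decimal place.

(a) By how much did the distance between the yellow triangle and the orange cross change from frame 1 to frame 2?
+0.5

Distance in frame 1: 4.8. Distance in frame 2: 5.3.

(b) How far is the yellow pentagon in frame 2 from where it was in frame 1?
4.7

The yellow pentagon moved from (14.8, 18.1) to (12.8, 13.8), a distance of √(2.0² + 4.3²) ≈ 4.7.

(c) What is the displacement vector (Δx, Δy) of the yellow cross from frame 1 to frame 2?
(-0.3, 5.2)

The yellow cross was at (10.3, 4.4) in frame 1 and (10.0, 9.6) in frame 2.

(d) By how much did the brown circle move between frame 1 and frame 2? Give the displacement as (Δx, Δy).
(1.4, -2.0)

The brown circle was at (1.5, 17.7) in frame 1 and (2.9, 15.7) in frame 2.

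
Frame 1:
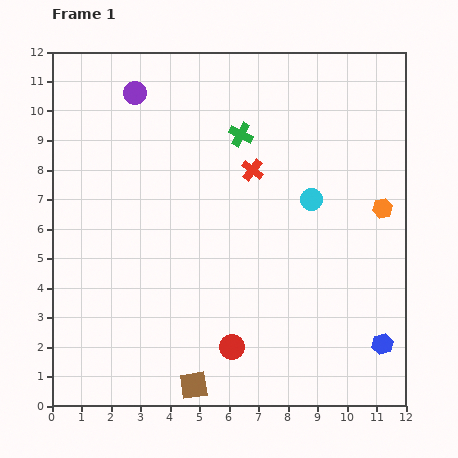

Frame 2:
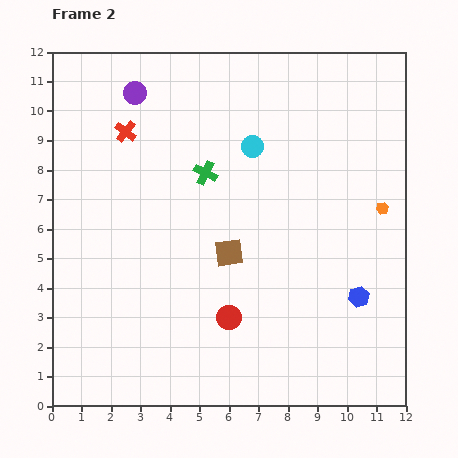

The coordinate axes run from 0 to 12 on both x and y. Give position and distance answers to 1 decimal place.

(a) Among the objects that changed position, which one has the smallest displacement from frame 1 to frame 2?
the red circle

(moved 1.0)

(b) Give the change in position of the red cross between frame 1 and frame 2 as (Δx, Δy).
(-4.3, 1.3)

The red cross was at (6.8, 8.0) in frame 1 and (2.5, 9.3) in frame 2.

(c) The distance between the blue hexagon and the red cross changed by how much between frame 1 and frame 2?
+2.3

Distance in frame 1: 7.4. Distance in frame 2: 9.7.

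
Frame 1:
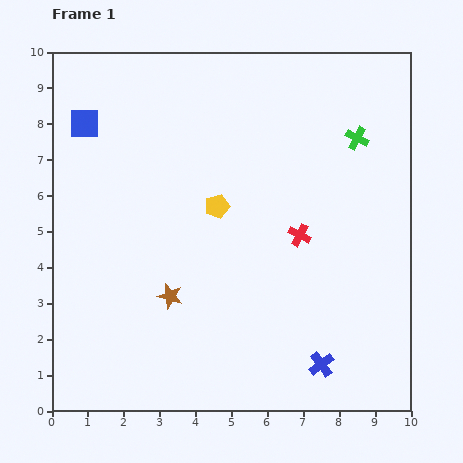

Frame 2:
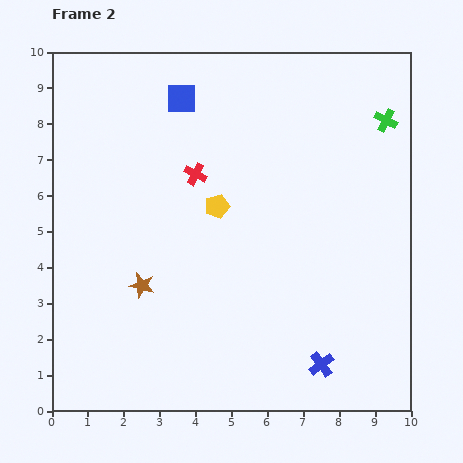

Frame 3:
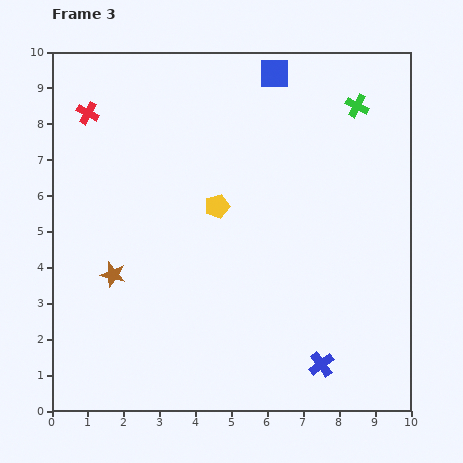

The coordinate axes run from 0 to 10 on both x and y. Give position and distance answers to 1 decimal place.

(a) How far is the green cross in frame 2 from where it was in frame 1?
0.9

The green cross moved from (8.5, 7.6) to (9.3, 8.1), a distance of √(0.8² + 0.5²) ≈ 0.9.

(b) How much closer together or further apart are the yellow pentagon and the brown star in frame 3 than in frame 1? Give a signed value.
+0.7

Distance in frame 1: 2.8. Distance in frame 3: 3.5.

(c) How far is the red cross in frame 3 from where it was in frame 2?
3.4

The red cross moved from (4.0, 6.6) to (1.0, 8.3), a distance of √(3.0² + 1.7²) ≈ 3.4.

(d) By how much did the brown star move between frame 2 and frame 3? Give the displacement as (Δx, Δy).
(-0.8, 0.3)

The brown star was at (2.5, 3.5) in frame 2 and (1.7, 3.8) in frame 3.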